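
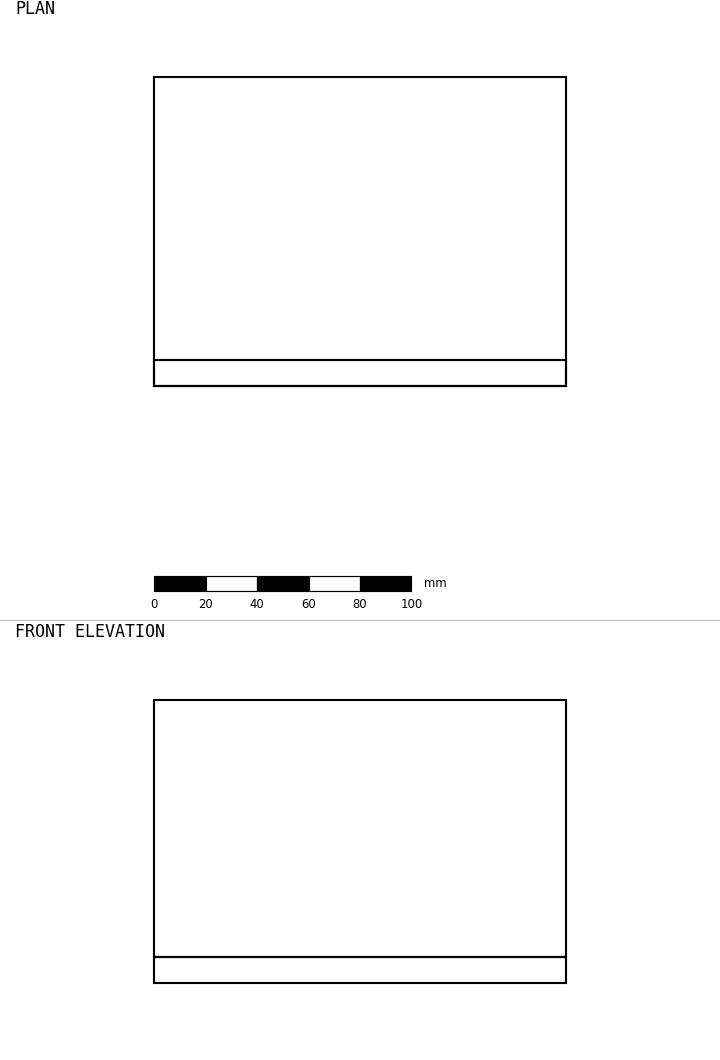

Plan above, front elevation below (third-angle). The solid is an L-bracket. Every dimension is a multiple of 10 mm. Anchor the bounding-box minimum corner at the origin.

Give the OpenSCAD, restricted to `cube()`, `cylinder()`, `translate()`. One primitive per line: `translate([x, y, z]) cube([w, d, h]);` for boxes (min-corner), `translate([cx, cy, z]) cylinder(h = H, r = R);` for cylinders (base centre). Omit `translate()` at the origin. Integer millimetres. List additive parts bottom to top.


cube([160, 120, 10]);
translate([0, 0, 10]) cube([160, 10, 100]);


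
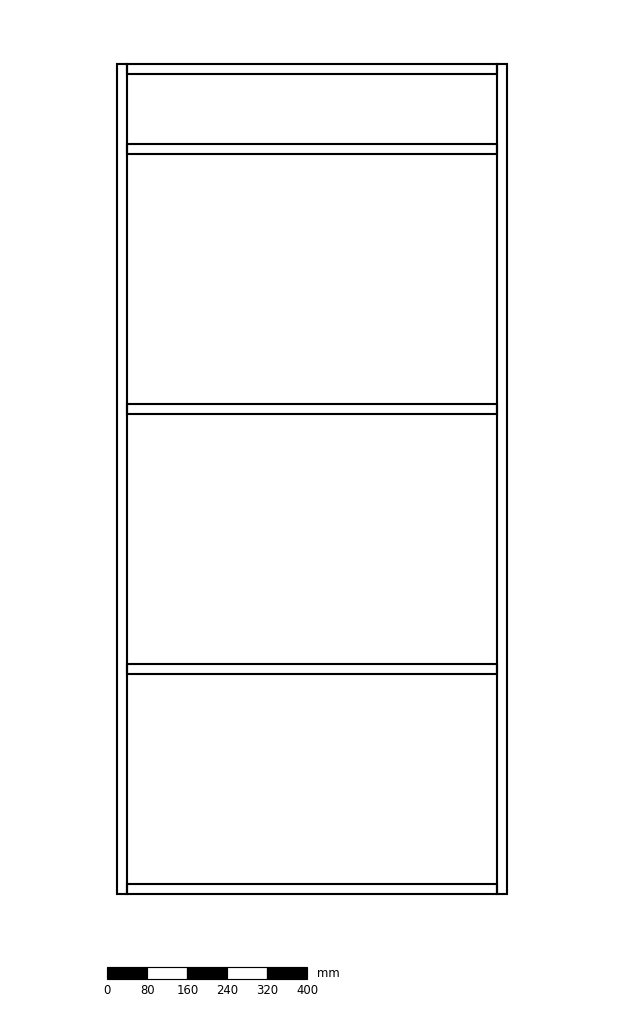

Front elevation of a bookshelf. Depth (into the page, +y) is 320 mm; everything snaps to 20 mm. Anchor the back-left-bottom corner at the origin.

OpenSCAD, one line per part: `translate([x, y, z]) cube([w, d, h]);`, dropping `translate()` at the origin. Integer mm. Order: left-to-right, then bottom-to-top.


cube([20, 320, 1660]);
translate([20, 0, 0]) cube([740, 320, 20]);
translate([20, 0, 440]) cube([740, 320, 20]);
translate([20, 0, 960]) cube([740, 320, 20]);
translate([20, 0, 1480]) cube([740, 320, 20]);
translate([20, 0, 1640]) cube([740, 320, 20]);
translate([760, 0, 0]) cube([20, 320, 1660]);


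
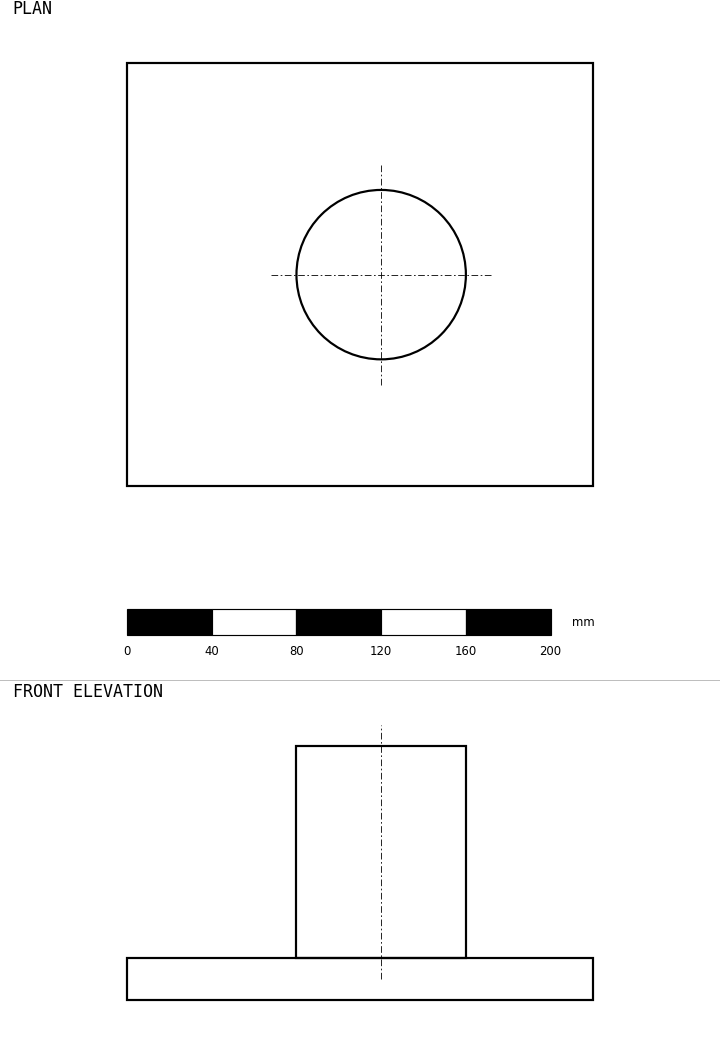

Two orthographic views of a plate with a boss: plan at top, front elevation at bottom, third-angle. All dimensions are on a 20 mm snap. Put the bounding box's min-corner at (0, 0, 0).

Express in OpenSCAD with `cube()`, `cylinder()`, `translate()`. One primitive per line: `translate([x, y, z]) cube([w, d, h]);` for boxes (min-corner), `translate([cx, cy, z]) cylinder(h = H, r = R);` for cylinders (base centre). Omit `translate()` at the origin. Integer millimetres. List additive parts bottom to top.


cube([220, 200, 20]);
translate([120, 100, 20]) cylinder(h = 100, r = 40);


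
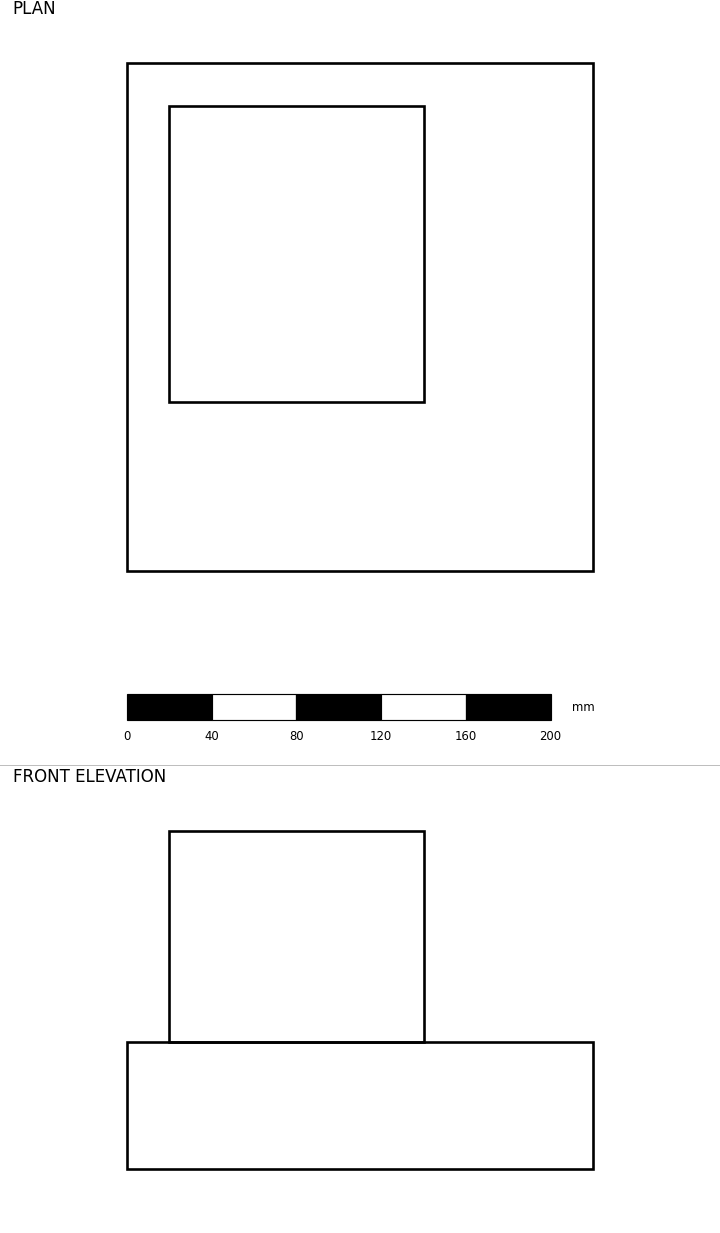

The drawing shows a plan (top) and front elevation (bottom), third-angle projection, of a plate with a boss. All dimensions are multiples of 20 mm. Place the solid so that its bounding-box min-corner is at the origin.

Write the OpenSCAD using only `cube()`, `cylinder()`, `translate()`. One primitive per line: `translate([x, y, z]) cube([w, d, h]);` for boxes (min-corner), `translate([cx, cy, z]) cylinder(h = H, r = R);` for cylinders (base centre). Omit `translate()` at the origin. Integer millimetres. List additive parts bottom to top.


cube([220, 240, 60]);
translate([20, 80, 60]) cube([120, 140, 100]);


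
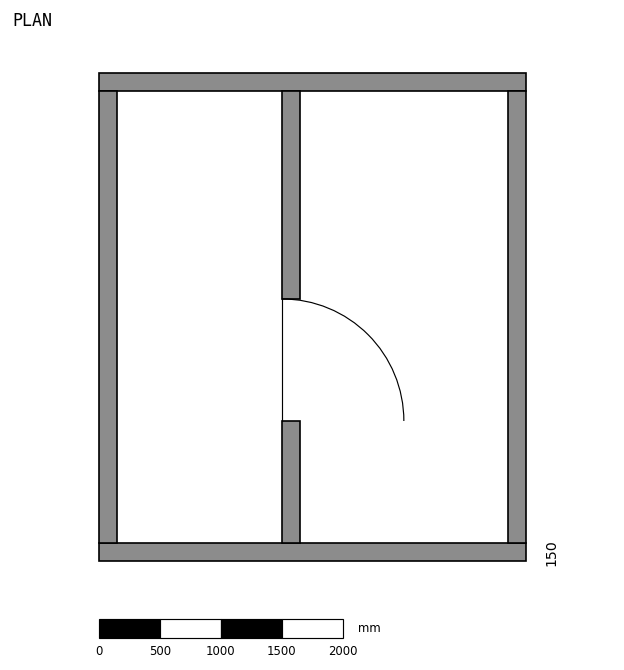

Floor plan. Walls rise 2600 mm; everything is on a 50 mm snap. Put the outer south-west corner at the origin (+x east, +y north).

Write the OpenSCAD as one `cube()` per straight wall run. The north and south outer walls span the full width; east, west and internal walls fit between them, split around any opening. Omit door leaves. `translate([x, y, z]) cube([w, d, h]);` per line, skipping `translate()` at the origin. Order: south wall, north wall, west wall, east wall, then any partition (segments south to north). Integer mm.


cube([3500, 150, 2600]);
translate([0, 3850, 0]) cube([3500, 150, 2600]);
translate([0, 150, 0]) cube([150, 3700, 2600]);
translate([3350, 150, 0]) cube([150, 3700, 2600]);
translate([1500, 150, 0]) cube([150, 1000, 2600]);
translate([1500, 2150, 0]) cube([150, 1700, 2600]);


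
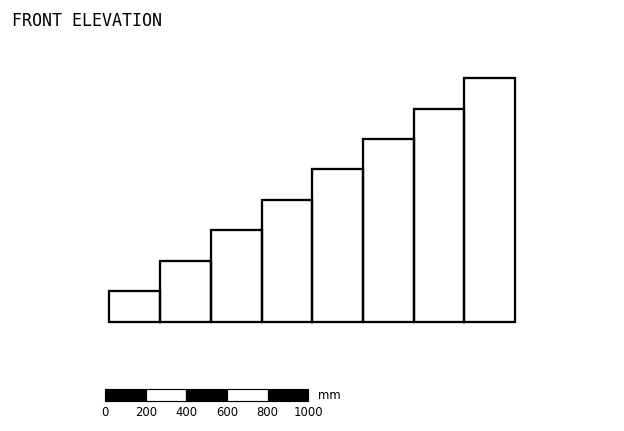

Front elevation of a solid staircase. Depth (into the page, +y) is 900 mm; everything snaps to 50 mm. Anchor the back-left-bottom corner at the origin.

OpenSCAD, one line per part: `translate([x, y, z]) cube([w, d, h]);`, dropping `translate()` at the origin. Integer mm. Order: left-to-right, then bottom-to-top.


cube([250, 900, 150]);
translate([250, 0, 0]) cube([250, 900, 300]);
translate([500, 0, 0]) cube([250, 900, 450]);
translate([750, 0, 0]) cube([250, 900, 600]);
translate([1000, 0, 0]) cube([250, 900, 750]);
translate([1250, 0, 0]) cube([250, 900, 900]);
translate([1500, 0, 0]) cube([250, 900, 1050]);
translate([1750, 0, 0]) cube([250, 900, 1200]);


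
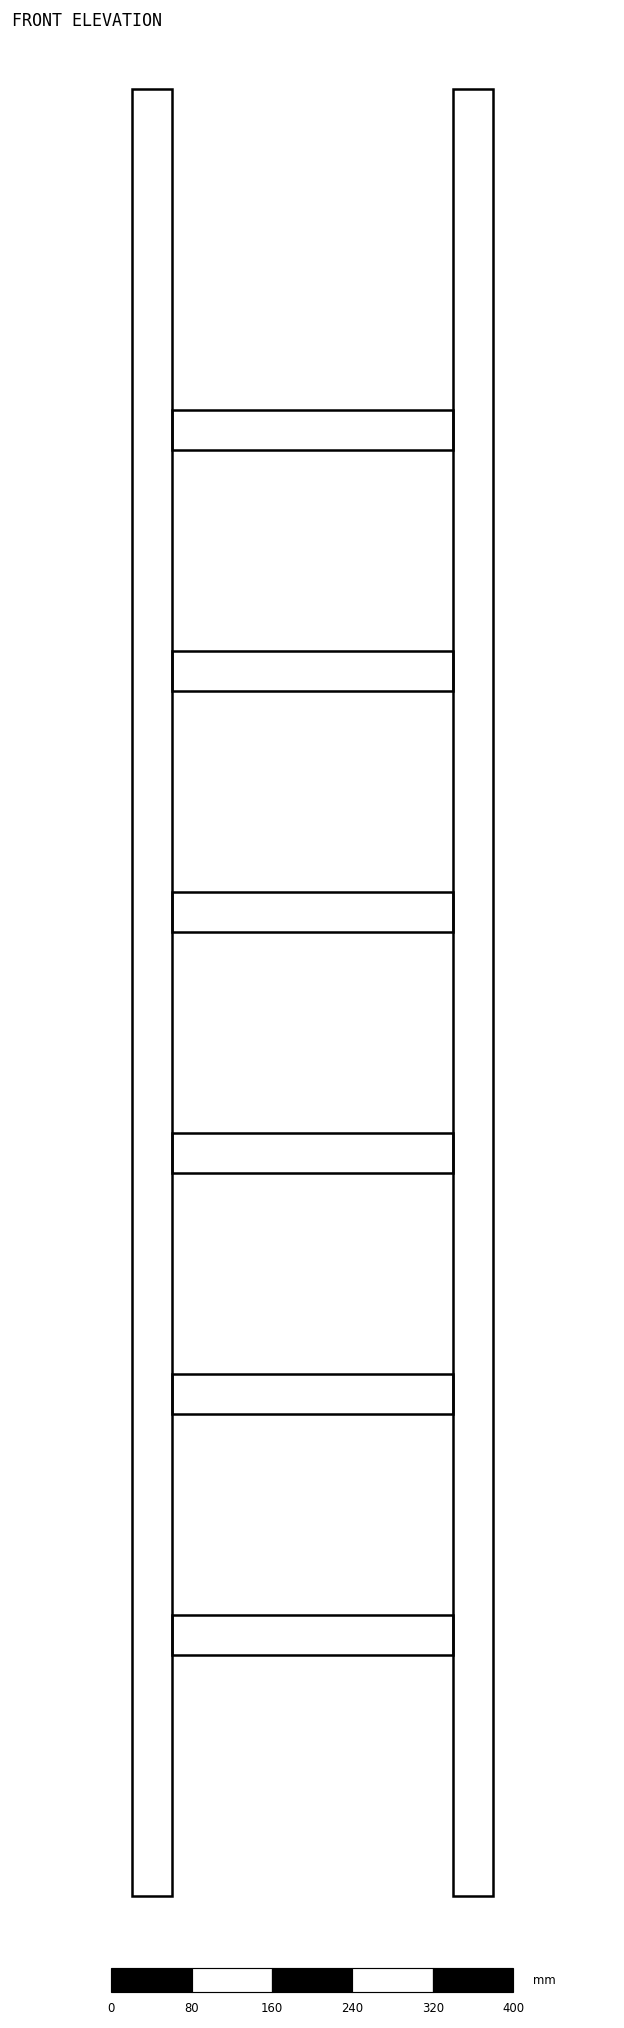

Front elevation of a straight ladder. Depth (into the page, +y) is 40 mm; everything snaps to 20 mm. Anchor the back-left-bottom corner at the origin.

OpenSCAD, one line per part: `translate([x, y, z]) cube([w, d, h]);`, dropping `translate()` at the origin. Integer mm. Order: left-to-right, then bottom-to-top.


cube([40, 40, 1800]);
translate([40, 0, 240]) cube([280, 40, 40]);
translate([40, 0, 480]) cube([280, 40, 40]);
translate([40, 0, 720]) cube([280, 40, 40]);
translate([40, 0, 960]) cube([280, 40, 40]);
translate([40, 0, 1200]) cube([280, 40, 40]);
translate([40, 0, 1440]) cube([280, 40, 40]);
translate([320, 0, 0]) cube([40, 40, 1800]);


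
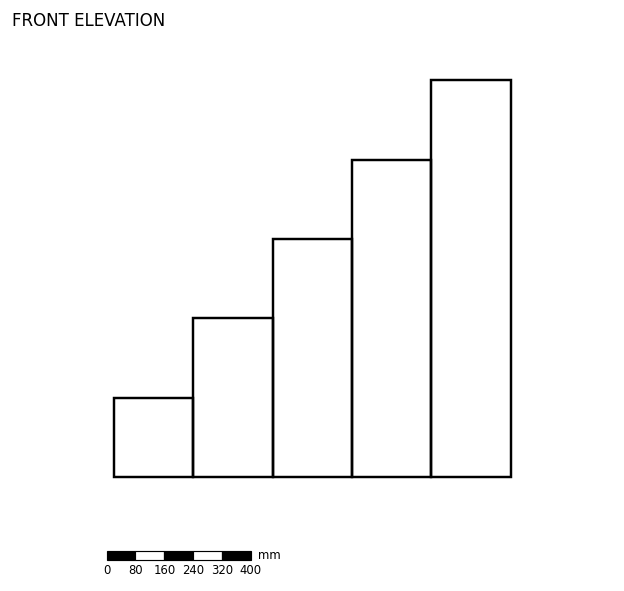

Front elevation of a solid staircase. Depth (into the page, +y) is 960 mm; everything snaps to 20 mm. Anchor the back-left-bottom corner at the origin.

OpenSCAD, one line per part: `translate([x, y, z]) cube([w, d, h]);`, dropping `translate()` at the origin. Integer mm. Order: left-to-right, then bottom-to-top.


cube([220, 960, 220]);
translate([220, 0, 0]) cube([220, 960, 440]);
translate([440, 0, 0]) cube([220, 960, 660]);
translate([660, 0, 0]) cube([220, 960, 880]);
translate([880, 0, 0]) cube([220, 960, 1100]);


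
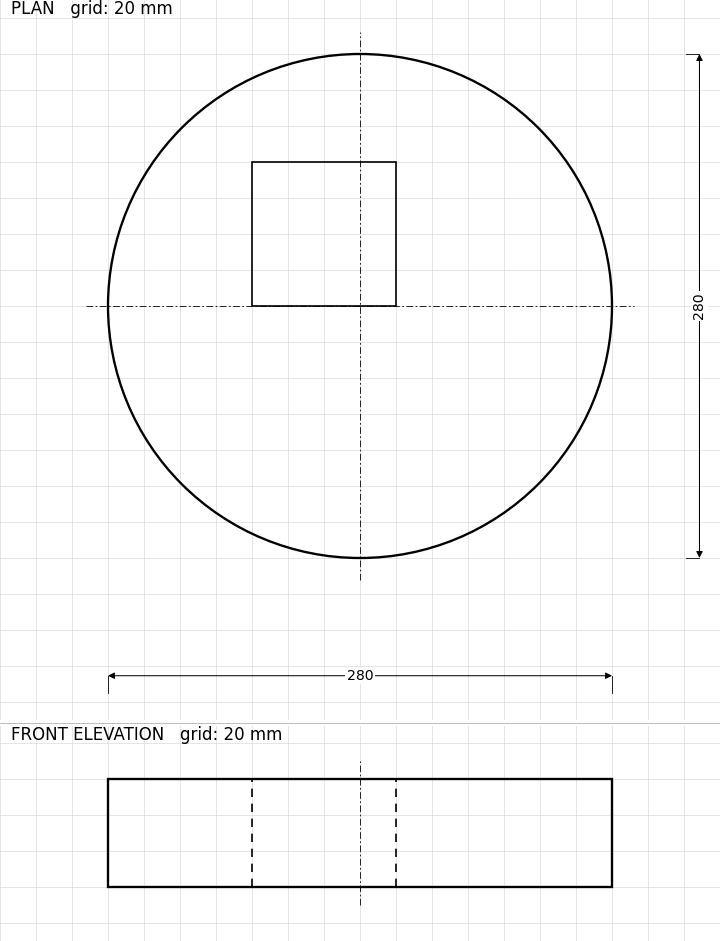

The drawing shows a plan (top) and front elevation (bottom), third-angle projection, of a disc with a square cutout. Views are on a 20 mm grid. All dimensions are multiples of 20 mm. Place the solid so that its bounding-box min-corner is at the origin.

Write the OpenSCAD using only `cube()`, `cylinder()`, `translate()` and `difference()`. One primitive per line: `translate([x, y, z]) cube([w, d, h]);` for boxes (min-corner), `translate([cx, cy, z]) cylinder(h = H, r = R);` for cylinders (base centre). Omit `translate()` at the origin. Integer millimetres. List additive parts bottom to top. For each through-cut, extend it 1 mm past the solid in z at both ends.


difference() {
  translate([140, 140, 0]) cylinder(h = 60, r = 140);
  translate([80, 140, -1]) cube([80, 80, 62]);
}


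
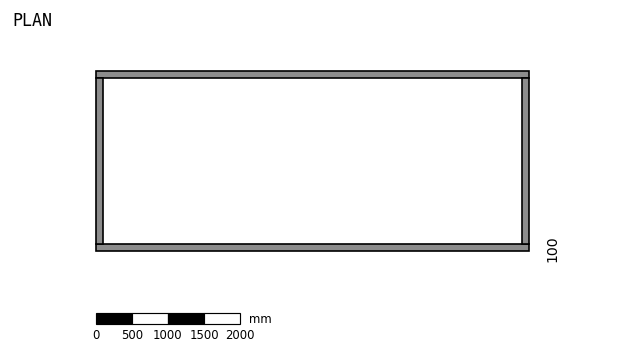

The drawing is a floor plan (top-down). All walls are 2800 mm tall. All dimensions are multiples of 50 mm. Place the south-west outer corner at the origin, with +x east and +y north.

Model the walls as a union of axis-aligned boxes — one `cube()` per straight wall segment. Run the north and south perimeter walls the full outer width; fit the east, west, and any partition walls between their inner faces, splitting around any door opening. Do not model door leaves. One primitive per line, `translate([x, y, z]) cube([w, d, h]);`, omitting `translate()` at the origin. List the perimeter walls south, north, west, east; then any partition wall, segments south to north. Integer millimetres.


cube([6000, 100, 2800]);
translate([0, 2400, 0]) cube([6000, 100, 2800]);
translate([0, 100, 0]) cube([100, 2300, 2800]);
translate([5900, 100, 0]) cube([100, 2300, 2800]);


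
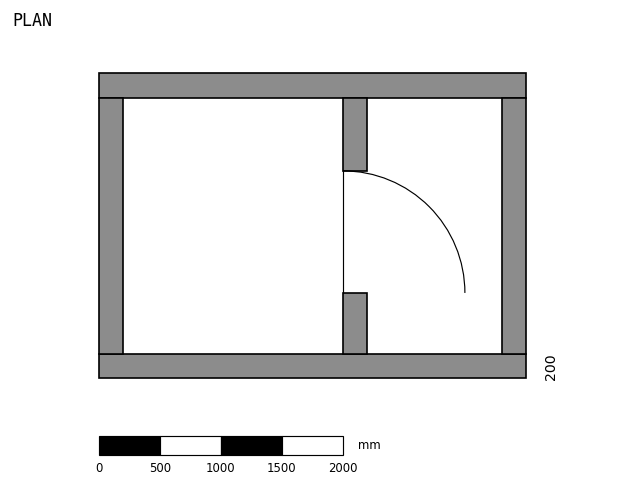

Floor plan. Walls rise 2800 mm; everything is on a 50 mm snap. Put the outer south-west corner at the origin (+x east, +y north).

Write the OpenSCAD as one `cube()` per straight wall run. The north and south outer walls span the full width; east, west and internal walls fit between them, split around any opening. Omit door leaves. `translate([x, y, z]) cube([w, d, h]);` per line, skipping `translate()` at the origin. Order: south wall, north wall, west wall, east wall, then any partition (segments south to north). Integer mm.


cube([3500, 200, 2800]);
translate([0, 2300, 0]) cube([3500, 200, 2800]);
translate([0, 200, 0]) cube([200, 2100, 2800]);
translate([3300, 200, 0]) cube([200, 2100, 2800]);
translate([2000, 200, 0]) cube([200, 500, 2800]);
translate([2000, 1700, 0]) cube([200, 600, 2800]);


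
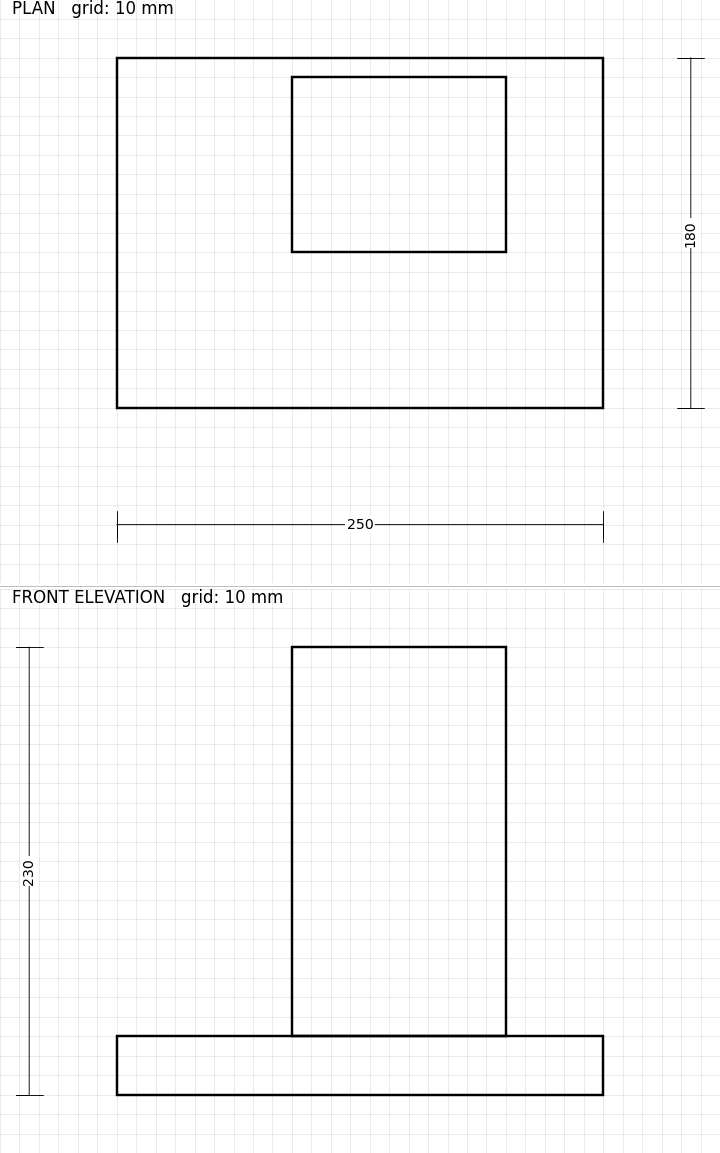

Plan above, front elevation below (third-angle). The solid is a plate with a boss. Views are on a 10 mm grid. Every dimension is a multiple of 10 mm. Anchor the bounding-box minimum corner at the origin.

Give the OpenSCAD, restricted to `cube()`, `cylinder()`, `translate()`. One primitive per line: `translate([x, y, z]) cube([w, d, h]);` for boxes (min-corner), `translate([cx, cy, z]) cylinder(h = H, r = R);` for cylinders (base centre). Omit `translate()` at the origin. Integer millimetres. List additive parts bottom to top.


cube([250, 180, 30]);
translate([90, 80, 30]) cube([110, 90, 200]);


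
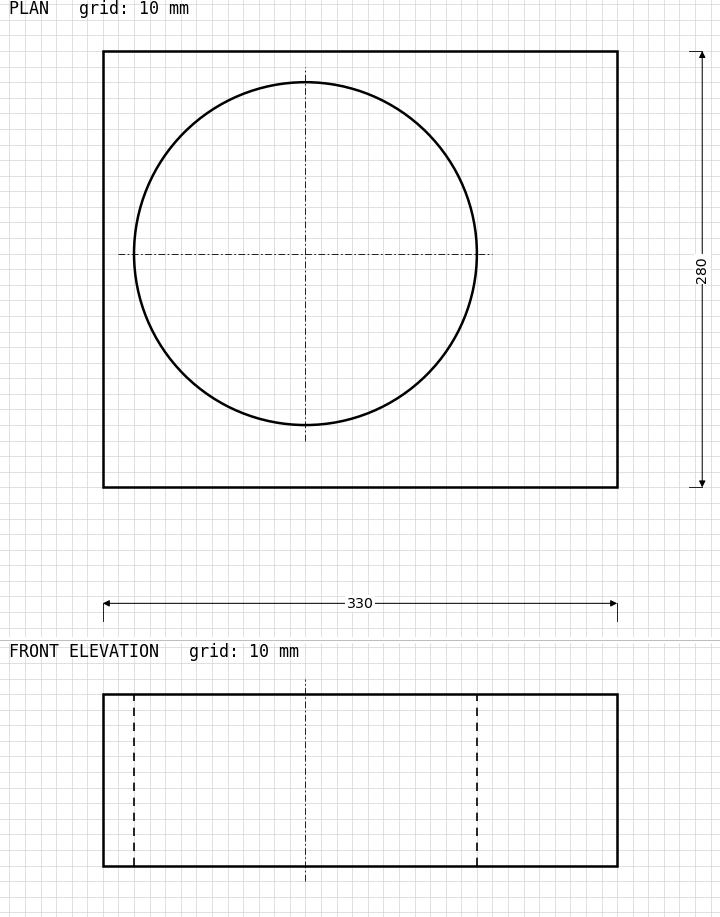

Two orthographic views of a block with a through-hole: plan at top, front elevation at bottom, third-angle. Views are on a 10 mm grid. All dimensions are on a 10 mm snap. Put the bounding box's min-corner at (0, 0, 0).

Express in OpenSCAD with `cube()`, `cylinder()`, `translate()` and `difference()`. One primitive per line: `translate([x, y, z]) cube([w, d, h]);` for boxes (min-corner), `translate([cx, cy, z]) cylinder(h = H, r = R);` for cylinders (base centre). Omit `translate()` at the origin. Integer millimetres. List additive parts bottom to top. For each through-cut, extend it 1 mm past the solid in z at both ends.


difference() {
  cube([330, 280, 110]);
  translate([130, 150, -1]) cylinder(h = 112, r = 110);
}


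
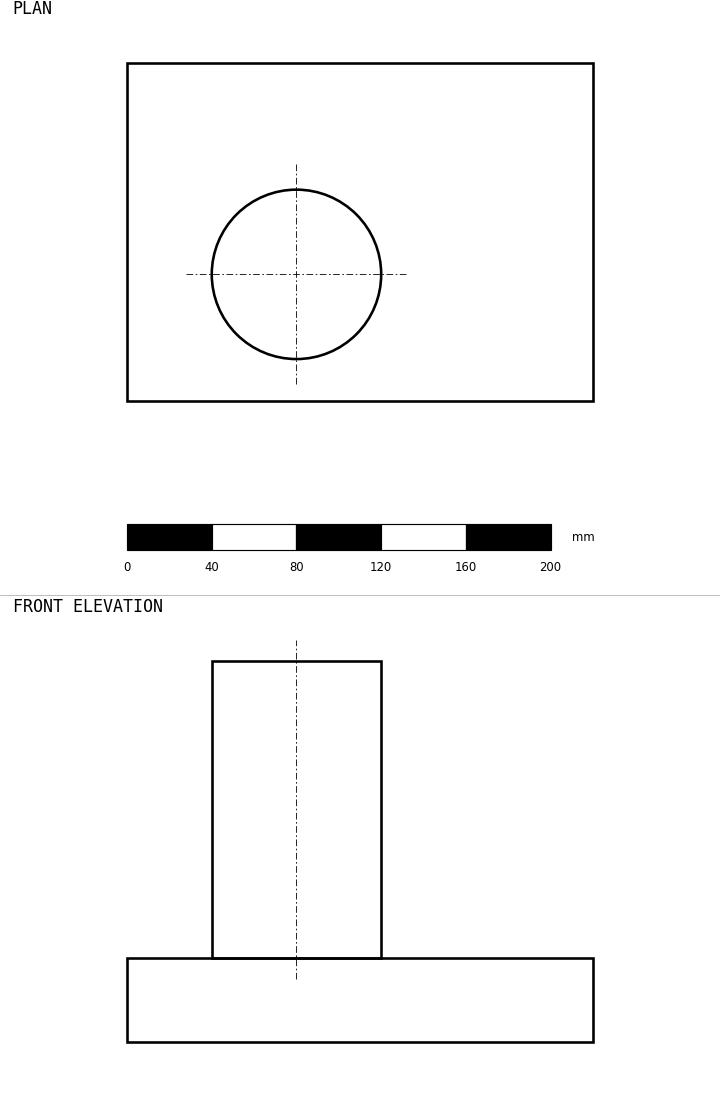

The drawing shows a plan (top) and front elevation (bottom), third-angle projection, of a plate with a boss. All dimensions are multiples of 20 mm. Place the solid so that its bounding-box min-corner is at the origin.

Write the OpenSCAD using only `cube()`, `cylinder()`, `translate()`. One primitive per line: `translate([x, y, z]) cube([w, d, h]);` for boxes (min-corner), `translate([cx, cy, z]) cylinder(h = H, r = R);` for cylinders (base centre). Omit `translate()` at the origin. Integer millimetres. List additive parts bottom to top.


cube([220, 160, 40]);
translate([80, 60, 40]) cylinder(h = 140, r = 40);


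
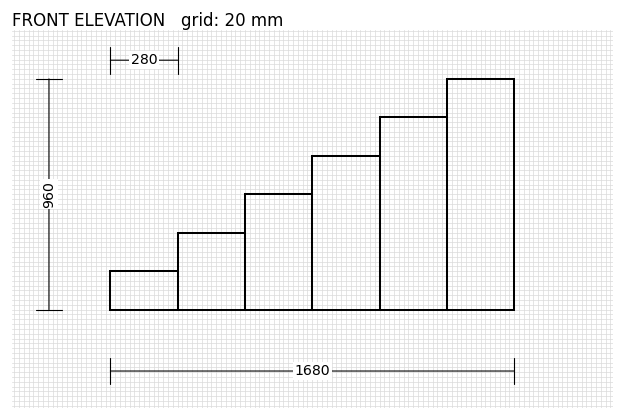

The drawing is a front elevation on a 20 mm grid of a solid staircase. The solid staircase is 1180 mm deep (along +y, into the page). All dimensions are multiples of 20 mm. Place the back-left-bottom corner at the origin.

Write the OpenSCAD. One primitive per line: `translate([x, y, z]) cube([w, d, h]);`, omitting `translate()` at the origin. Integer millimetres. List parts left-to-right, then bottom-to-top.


cube([280, 1180, 160]);
translate([280, 0, 0]) cube([280, 1180, 320]);
translate([560, 0, 0]) cube([280, 1180, 480]);
translate([840, 0, 0]) cube([280, 1180, 640]);
translate([1120, 0, 0]) cube([280, 1180, 800]);
translate([1400, 0, 0]) cube([280, 1180, 960]);


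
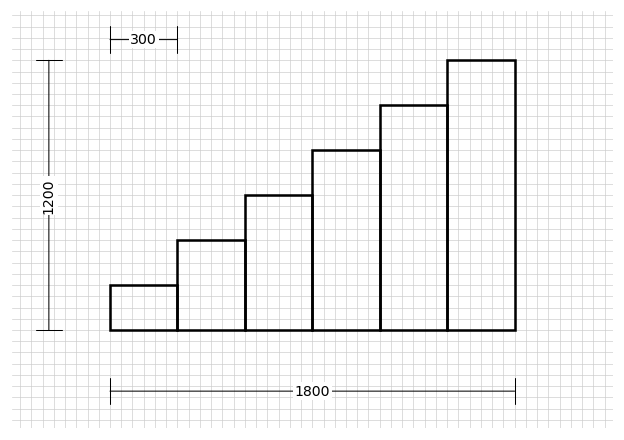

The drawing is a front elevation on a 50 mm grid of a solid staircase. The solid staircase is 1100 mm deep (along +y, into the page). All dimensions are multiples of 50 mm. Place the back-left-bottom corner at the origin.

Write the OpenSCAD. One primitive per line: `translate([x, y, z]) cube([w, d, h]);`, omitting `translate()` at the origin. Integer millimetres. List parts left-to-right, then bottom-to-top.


cube([300, 1100, 200]);
translate([300, 0, 0]) cube([300, 1100, 400]);
translate([600, 0, 0]) cube([300, 1100, 600]);
translate([900, 0, 0]) cube([300, 1100, 800]);
translate([1200, 0, 0]) cube([300, 1100, 1000]);
translate([1500, 0, 0]) cube([300, 1100, 1200]);


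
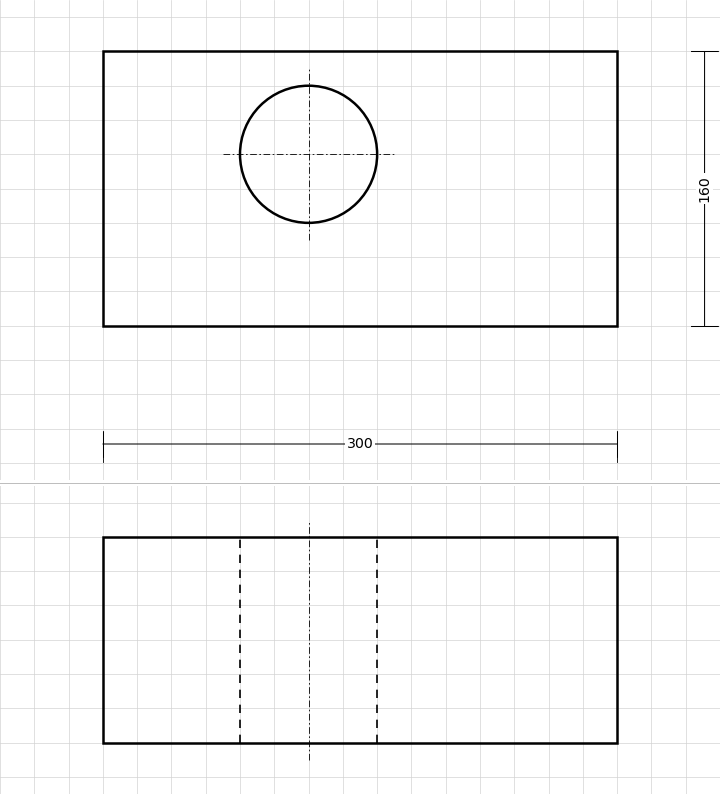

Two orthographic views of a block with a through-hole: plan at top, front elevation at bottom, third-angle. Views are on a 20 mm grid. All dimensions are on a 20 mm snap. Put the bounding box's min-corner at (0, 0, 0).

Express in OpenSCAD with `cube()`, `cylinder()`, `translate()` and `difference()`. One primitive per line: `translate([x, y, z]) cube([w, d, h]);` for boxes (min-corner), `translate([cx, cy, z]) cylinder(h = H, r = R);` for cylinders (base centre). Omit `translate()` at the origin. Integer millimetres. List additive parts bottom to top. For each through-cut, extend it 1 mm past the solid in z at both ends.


difference() {
  cube([300, 160, 120]);
  translate([120, 100, -1]) cylinder(h = 122, r = 40);
}


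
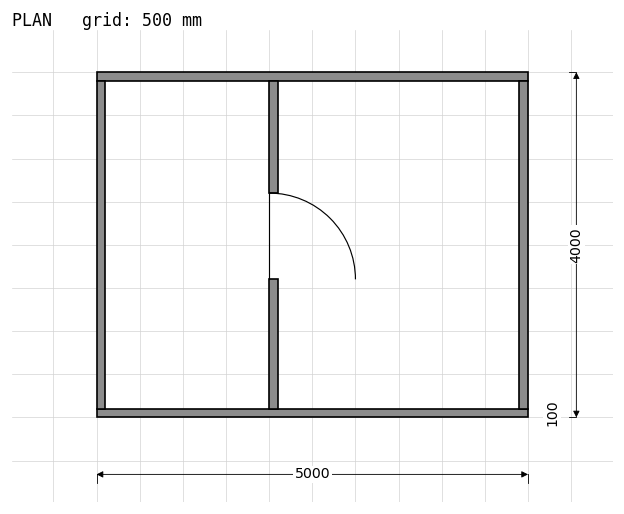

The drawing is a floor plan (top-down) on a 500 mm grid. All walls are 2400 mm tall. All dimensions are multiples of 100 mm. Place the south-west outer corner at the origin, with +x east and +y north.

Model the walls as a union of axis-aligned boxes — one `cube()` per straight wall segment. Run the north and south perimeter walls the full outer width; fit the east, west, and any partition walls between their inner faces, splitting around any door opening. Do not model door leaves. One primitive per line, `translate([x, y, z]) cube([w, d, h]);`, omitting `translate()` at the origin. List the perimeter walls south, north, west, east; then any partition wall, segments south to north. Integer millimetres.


cube([5000, 100, 2400]);
translate([0, 3900, 0]) cube([5000, 100, 2400]);
translate([0, 100, 0]) cube([100, 3800, 2400]);
translate([4900, 100, 0]) cube([100, 3800, 2400]);
translate([2000, 100, 0]) cube([100, 1500, 2400]);
translate([2000, 2600, 0]) cube([100, 1300, 2400]);


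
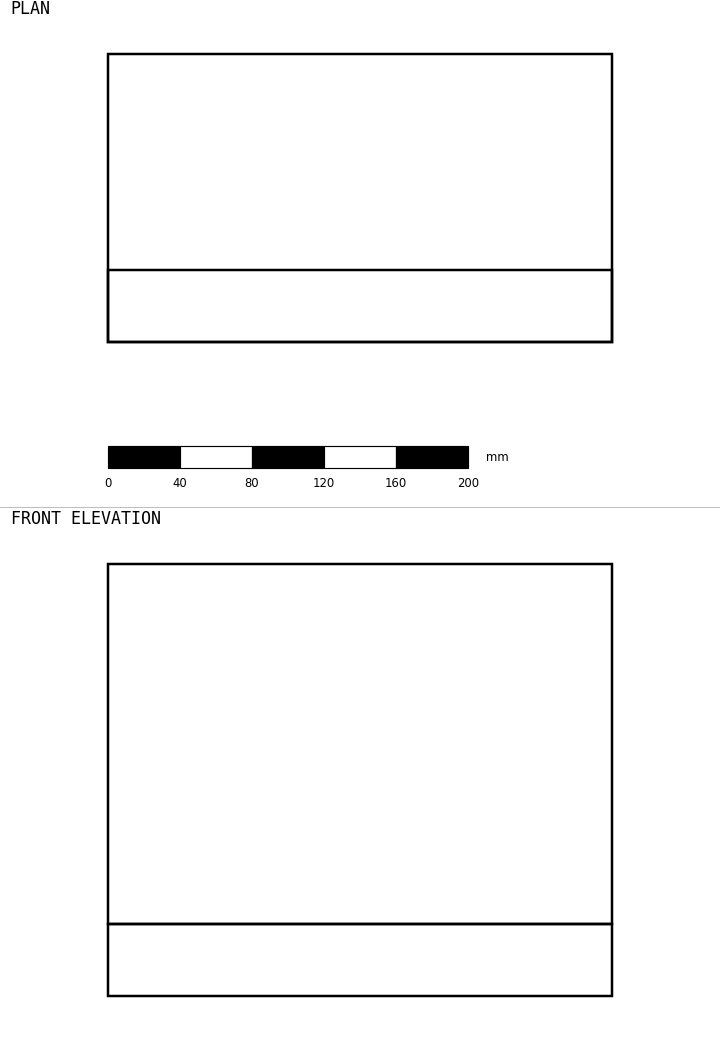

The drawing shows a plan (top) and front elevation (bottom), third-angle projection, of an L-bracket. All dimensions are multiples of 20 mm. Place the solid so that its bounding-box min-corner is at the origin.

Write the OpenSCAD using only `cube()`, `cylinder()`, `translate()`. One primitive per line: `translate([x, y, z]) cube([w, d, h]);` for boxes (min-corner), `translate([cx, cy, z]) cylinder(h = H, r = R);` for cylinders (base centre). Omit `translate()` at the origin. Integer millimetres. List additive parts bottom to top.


cube([280, 160, 40]);
translate([0, 0, 40]) cube([280, 40, 200]);


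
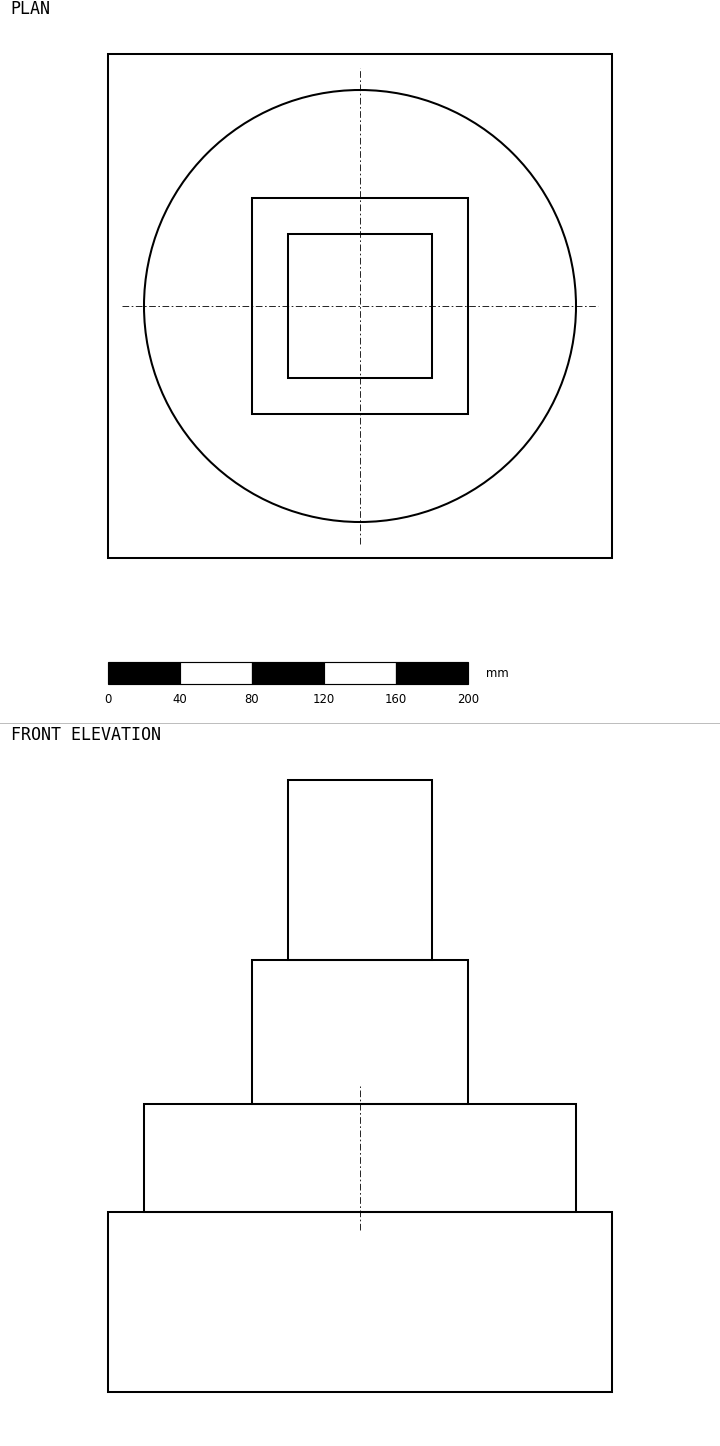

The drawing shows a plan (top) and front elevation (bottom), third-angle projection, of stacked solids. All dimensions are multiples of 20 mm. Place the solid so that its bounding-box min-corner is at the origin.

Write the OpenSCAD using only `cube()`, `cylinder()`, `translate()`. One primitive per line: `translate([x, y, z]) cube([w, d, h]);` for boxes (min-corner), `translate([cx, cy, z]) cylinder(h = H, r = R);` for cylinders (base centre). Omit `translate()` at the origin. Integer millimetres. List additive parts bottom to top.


cube([280, 280, 100]);
translate([140, 140, 100]) cylinder(h = 60, r = 120);
translate([80, 80, 160]) cube([120, 120, 80]);
translate([100, 100, 240]) cube([80, 80, 100]);


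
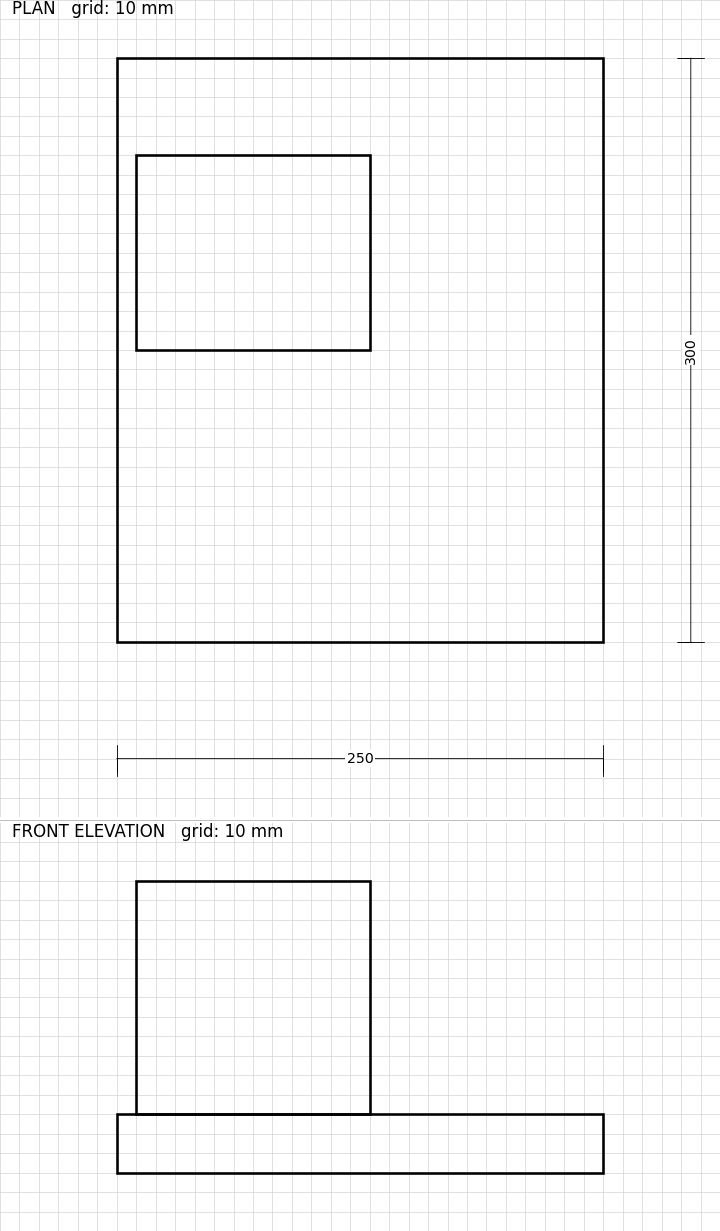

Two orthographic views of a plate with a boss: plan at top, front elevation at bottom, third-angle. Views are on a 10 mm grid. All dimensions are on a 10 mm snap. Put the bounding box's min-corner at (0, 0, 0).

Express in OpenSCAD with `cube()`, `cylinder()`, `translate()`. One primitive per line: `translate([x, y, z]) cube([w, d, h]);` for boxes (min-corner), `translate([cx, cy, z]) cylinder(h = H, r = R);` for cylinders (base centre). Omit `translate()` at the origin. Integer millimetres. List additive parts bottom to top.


cube([250, 300, 30]);
translate([10, 150, 30]) cube([120, 100, 120]);


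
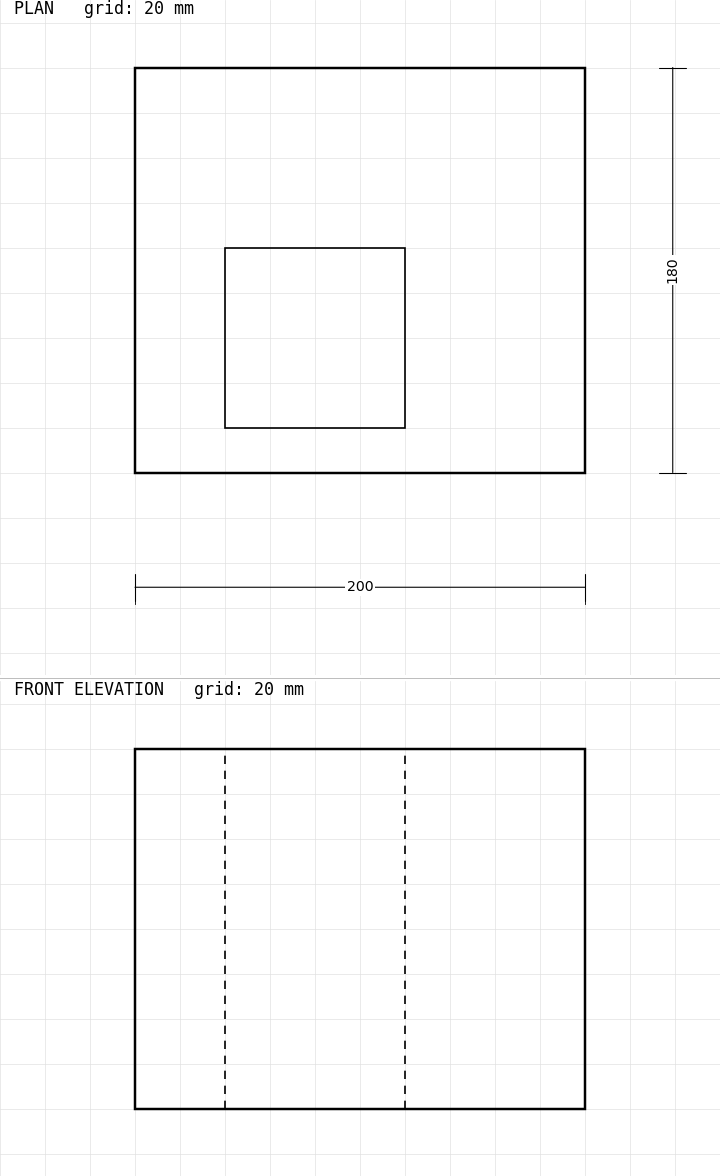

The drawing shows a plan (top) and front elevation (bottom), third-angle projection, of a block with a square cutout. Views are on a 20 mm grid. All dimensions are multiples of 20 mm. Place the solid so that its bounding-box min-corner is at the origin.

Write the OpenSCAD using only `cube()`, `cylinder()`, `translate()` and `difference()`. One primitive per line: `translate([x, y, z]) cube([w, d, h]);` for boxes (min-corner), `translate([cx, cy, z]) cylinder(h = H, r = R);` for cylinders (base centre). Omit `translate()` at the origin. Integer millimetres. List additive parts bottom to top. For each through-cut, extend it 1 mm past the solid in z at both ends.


difference() {
  cube([200, 180, 160]);
  translate([40, 20, -1]) cube([80, 80, 162]);
}


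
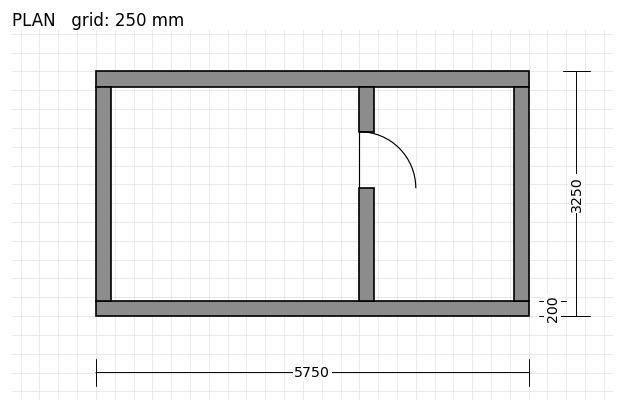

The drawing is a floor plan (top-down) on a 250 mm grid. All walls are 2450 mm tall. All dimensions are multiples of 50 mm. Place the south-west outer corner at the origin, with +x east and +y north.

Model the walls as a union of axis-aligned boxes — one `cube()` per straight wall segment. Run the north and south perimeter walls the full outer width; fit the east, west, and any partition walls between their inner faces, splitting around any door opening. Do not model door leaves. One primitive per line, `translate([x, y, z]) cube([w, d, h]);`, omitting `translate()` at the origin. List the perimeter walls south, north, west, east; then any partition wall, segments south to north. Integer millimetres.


cube([5750, 200, 2450]);
translate([0, 3050, 0]) cube([5750, 200, 2450]);
translate([0, 200, 0]) cube([200, 2850, 2450]);
translate([5550, 200, 0]) cube([200, 2850, 2450]);
translate([3500, 200, 0]) cube([200, 1500, 2450]);
translate([3500, 2450, 0]) cube([200, 600, 2450]);


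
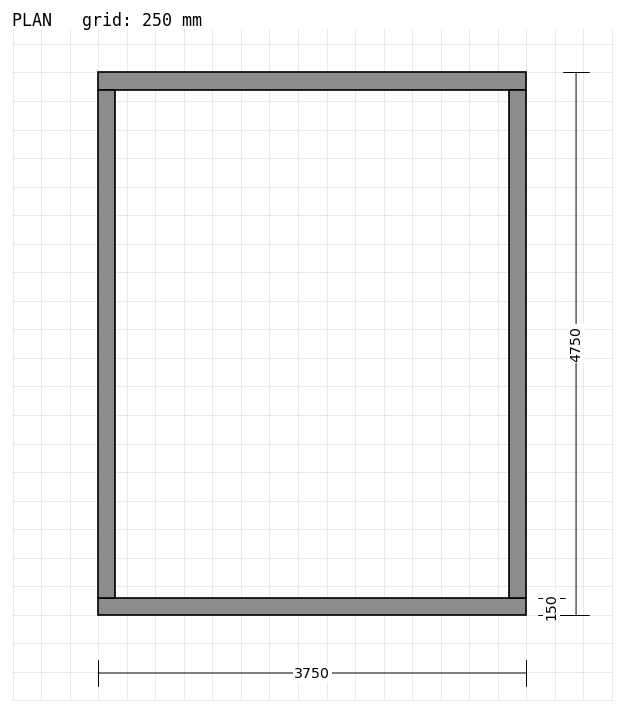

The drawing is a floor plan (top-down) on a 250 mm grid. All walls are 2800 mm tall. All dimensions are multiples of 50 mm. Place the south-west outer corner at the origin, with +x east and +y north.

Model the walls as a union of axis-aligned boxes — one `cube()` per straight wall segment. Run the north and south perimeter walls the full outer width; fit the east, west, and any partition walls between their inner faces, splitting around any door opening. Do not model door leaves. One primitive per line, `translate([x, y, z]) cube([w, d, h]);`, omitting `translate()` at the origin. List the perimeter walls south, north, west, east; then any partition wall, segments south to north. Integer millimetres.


cube([3750, 150, 2800]);
translate([0, 4600, 0]) cube([3750, 150, 2800]);
translate([0, 150, 0]) cube([150, 4450, 2800]);
translate([3600, 150, 0]) cube([150, 4450, 2800]);


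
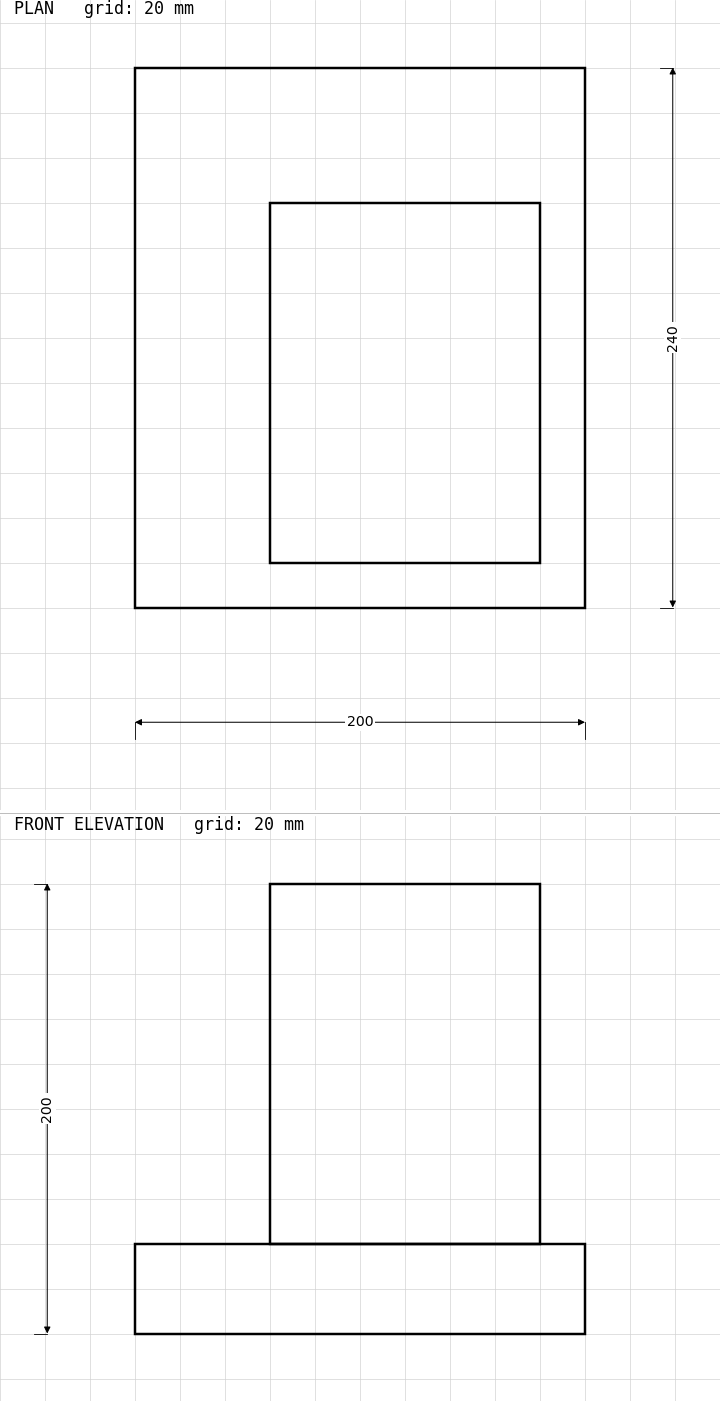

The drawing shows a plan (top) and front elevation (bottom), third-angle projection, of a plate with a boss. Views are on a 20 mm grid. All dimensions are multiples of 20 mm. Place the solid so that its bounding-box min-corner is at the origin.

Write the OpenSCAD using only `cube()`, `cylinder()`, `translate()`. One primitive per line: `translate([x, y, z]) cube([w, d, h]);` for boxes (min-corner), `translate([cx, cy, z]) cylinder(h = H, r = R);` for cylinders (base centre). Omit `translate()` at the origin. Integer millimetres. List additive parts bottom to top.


cube([200, 240, 40]);
translate([60, 20, 40]) cube([120, 160, 160]);


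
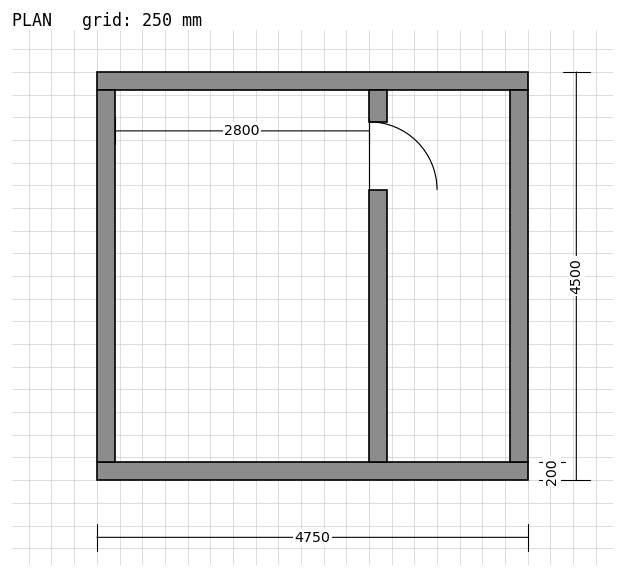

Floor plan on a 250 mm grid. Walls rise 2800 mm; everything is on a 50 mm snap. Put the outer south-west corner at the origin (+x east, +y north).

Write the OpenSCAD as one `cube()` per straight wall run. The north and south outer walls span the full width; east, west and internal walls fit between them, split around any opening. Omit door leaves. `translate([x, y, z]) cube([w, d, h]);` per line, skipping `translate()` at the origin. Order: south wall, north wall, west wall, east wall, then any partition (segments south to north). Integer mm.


cube([4750, 200, 2800]);
translate([0, 4300, 0]) cube([4750, 200, 2800]);
translate([0, 200, 0]) cube([200, 4100, 2800]);
translate([4550, 200, 0]) cube([200, 4100, 2800]);
translate([3000, 200, 0]) cube([200, 3000, 2800]);
translate([3000, 3950, 0]) cube([200, 350, 2800]);


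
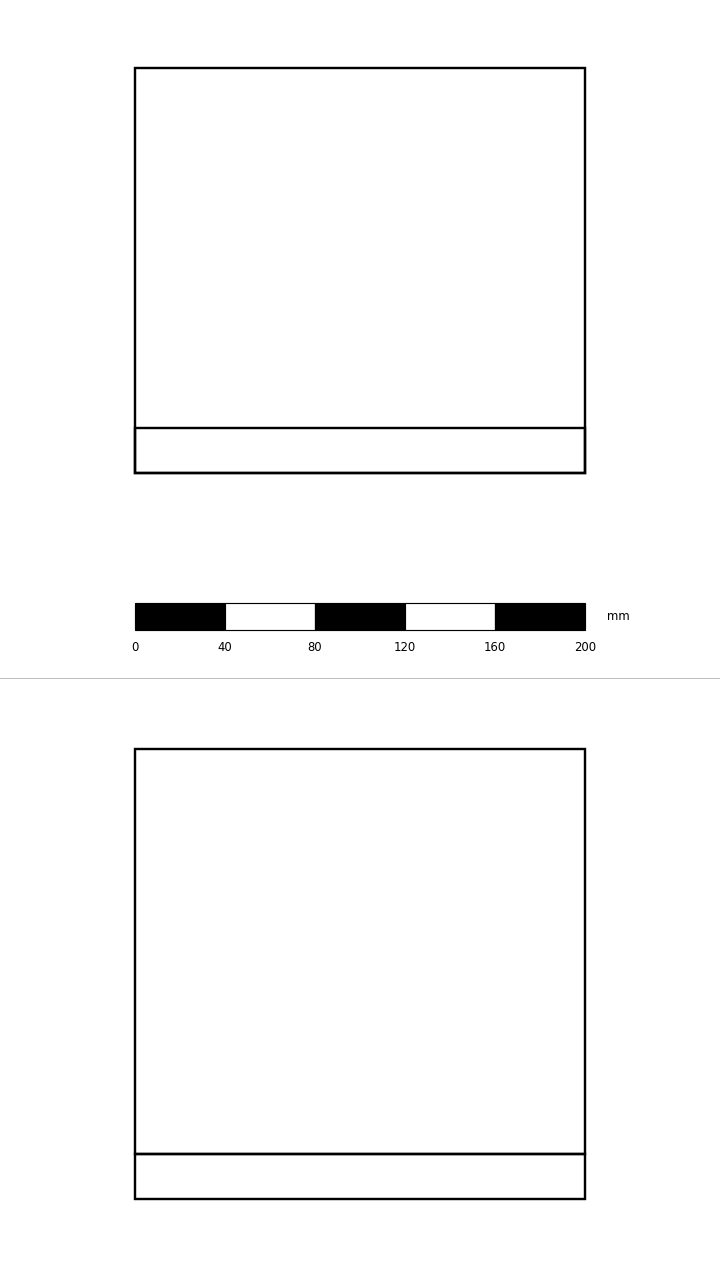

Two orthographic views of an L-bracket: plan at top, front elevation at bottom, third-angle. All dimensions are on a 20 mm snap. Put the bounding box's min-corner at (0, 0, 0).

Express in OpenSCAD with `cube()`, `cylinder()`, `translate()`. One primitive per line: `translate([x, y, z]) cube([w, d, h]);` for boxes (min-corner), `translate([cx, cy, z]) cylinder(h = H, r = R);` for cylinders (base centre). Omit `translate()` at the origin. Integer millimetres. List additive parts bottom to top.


cube([200, 180, 20]);
translate([0, 0, 20]) cube([200, 20, 180]);


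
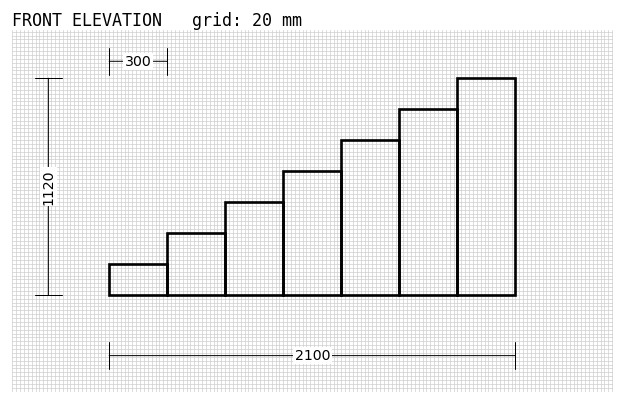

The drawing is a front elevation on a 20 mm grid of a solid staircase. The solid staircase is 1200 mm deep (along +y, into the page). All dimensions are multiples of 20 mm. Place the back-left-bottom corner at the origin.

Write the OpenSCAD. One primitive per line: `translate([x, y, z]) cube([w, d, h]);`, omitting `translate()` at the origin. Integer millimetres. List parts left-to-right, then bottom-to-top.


cube([300, 1200, 160]);
translate([300, 0, 0]) cube([300, 1200, 320]);
translate([600, 0, 0]) cube([300, 1200, 480]);
translate([900, 0, 0]) cube([300, 1200, 640]);
translate([1200, 0, 0]) cube([300, 1200, 800]);
translate([1500, 0, 0]) cube([300, 1200, 960]);
translate([1800, 0, 0]) cube([300, 1200, 1120]);


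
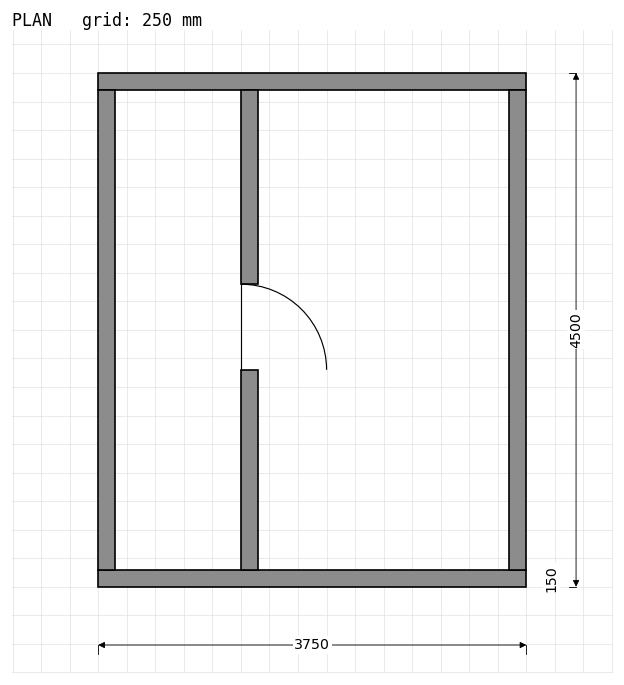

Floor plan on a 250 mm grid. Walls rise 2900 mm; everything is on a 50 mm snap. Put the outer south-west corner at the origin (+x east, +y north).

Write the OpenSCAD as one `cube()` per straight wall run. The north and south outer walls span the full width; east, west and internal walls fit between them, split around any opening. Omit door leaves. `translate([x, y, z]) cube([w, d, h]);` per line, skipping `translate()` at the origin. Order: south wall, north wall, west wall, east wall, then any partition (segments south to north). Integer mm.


cube([3750, 150, 2900]);
translate([0, 4350, 0]) cube([3750, 150, 2900]);
translate([0, 150, 0]) cube([150, 4200, 2900]);
translate([3600, 150, 0]) cube([150, 4200, 2900]);
translate([1250, 150, 0]) cube([150, 1750, 2900]);
translate([1250, 2650, 0]) cube([150, 1700, 2900]);


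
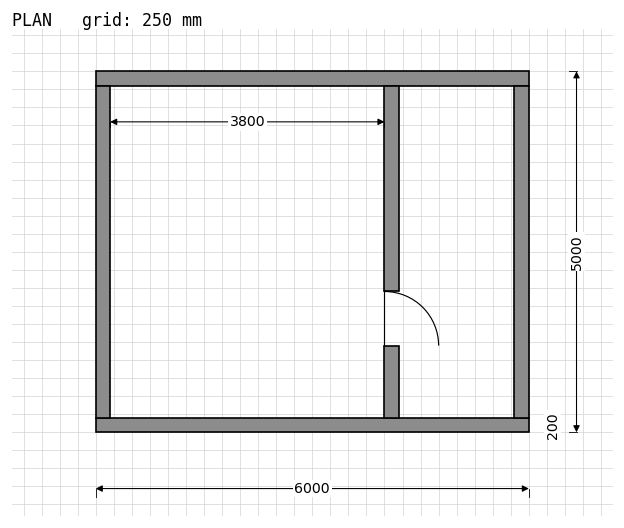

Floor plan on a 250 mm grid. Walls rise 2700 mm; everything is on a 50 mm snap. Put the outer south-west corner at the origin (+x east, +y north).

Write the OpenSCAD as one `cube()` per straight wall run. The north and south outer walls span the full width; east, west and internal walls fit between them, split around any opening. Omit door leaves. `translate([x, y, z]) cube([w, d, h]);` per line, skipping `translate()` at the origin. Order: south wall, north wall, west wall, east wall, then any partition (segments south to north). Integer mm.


cube([6000, 200, 2700]);
translate([0, 4800, 0]) cube([6000, 200, 2700]);
translate([0, 200, 0]) cube([200, 4600, 2700]);
translate([5800, 200, 0]) cube([200, 4600, 2700]);
translate([4000, 200, 0]) cube([200, 1000, 2700]);
translate([4000, 1950, 0]) cube([200, 2850, 2700]);


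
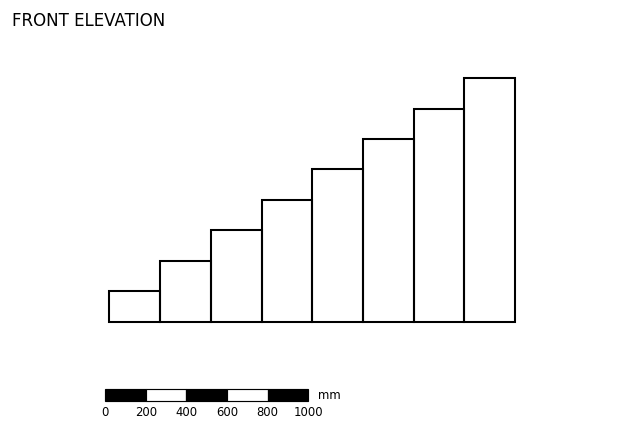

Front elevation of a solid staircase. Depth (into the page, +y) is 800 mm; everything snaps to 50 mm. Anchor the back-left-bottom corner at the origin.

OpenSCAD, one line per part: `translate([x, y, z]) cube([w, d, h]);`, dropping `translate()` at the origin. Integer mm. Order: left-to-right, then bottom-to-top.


cube([250, 800, 150]);
translate([250, 0, 0]) cube([250, 800, 300]);
translate([500, 0, 0]) cube([250, 800, 450]);
translate([750, 0, 0]) cube([250, 800, 600]);
translate([1000, 0, 0]) cube([250, 800, 750]);
translate([1250, 0, 0]) cube([250, 800, 900]);
translate([1500, 0, 0]) cube([250, 800, 1050]);
translate([1750, 0, 0]) cube([250, 800, 1200]);


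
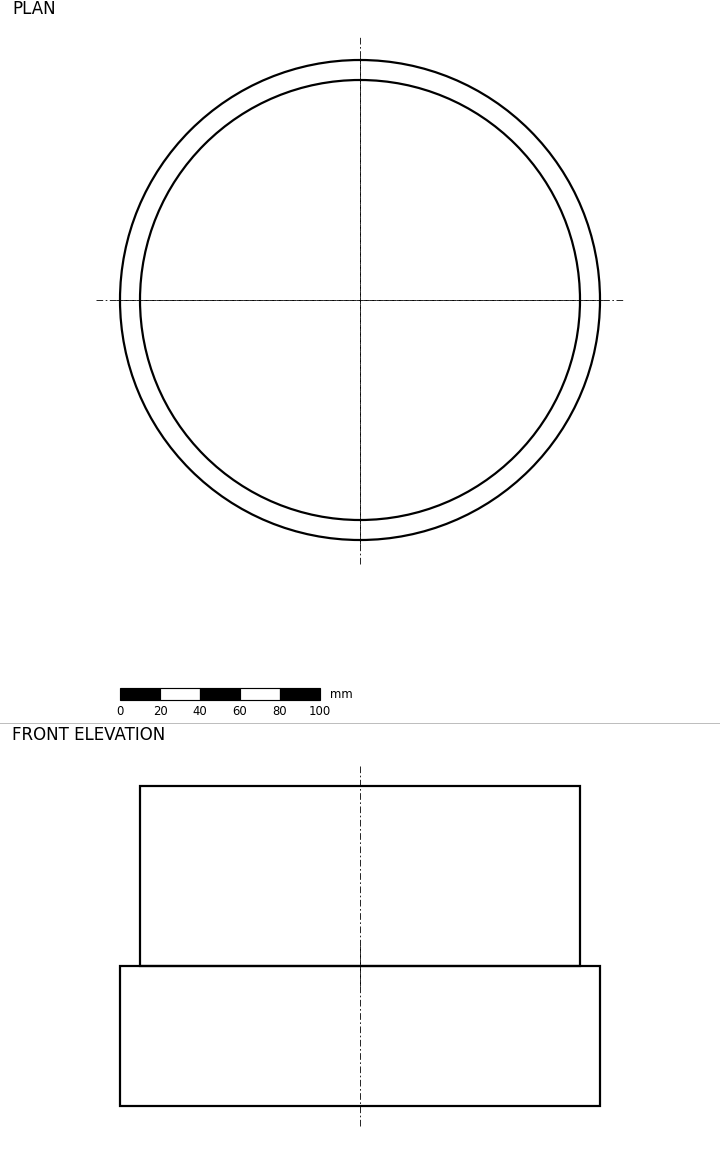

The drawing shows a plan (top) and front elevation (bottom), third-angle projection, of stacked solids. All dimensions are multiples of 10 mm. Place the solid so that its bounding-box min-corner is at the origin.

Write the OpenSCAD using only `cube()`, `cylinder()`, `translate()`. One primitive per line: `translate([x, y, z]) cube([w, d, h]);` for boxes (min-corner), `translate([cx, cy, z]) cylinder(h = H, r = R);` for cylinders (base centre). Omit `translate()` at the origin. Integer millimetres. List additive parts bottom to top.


translate([120, 120, 0]) cylinder(h = 70, r = 120);
translate([120, 120, 70]) cylinder(h = 90, r = 110);


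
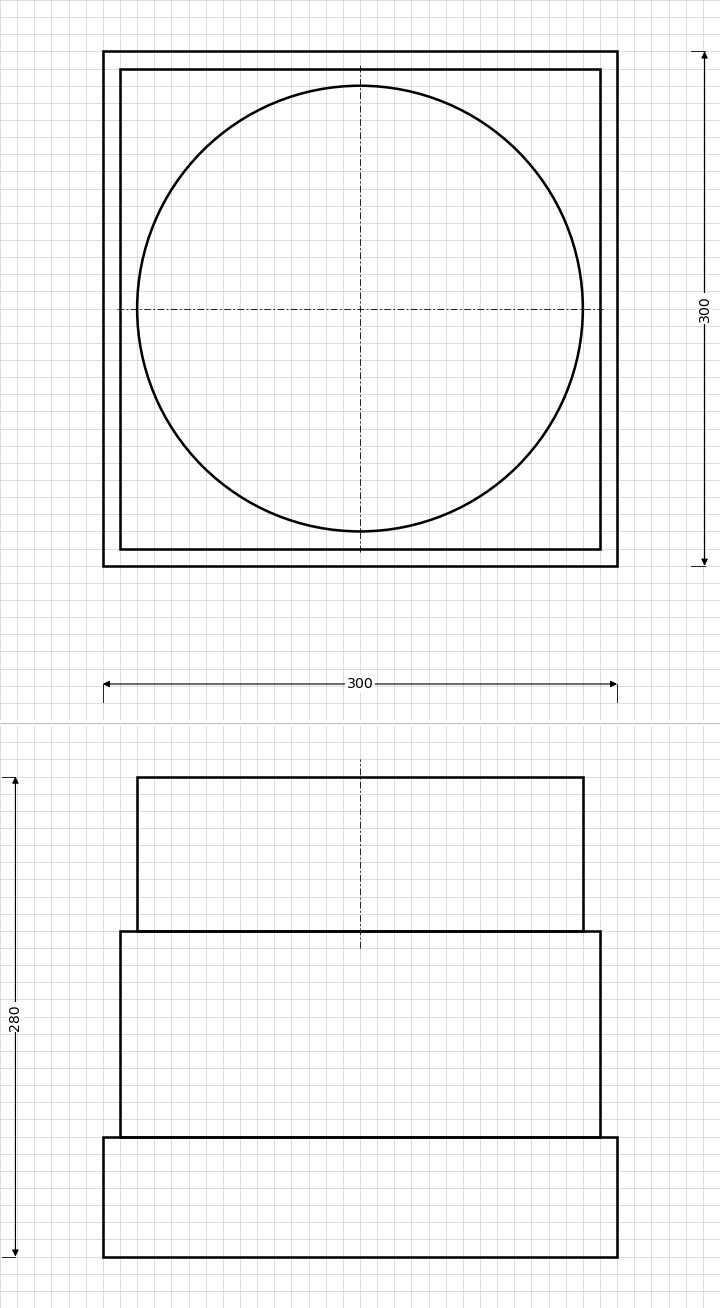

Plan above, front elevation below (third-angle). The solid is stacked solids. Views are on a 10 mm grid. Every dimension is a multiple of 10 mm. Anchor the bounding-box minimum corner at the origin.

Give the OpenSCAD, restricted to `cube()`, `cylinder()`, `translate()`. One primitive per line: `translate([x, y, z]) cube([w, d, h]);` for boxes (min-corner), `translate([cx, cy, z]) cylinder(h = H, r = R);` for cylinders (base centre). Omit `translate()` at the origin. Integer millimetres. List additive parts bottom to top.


cube([300, 300, 70]);
translate([10, 10, 70]) cube([280, 280, 120]);
translate([150, 150, 190]) cylinder(h = 90, r = 130);


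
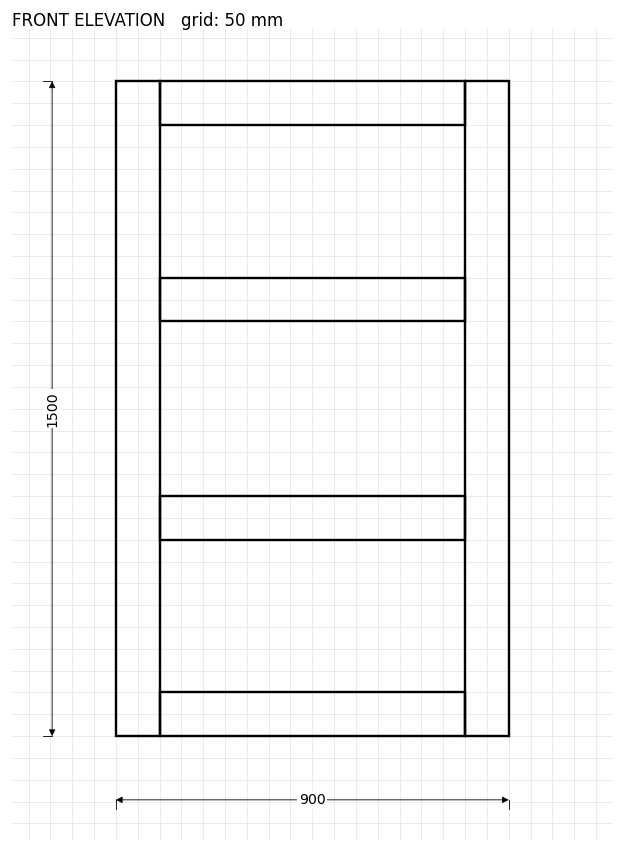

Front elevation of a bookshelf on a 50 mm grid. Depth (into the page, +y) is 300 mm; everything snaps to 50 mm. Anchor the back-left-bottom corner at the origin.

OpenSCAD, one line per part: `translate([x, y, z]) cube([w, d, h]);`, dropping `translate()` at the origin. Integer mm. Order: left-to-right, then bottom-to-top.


cube([100, 300, 1500]);
translate([100, 0, 0]) cube([700, 300, 100]);
translate([100, 0, 450]) cube([700, 300, 100]);
translate([100, 0, 950]) cube([700, 300, 100]);
translate([100, 0, 1400]) cube([700, 300, 100]);
translate([800, 0, 0]) cube([100, 300, 1500]);


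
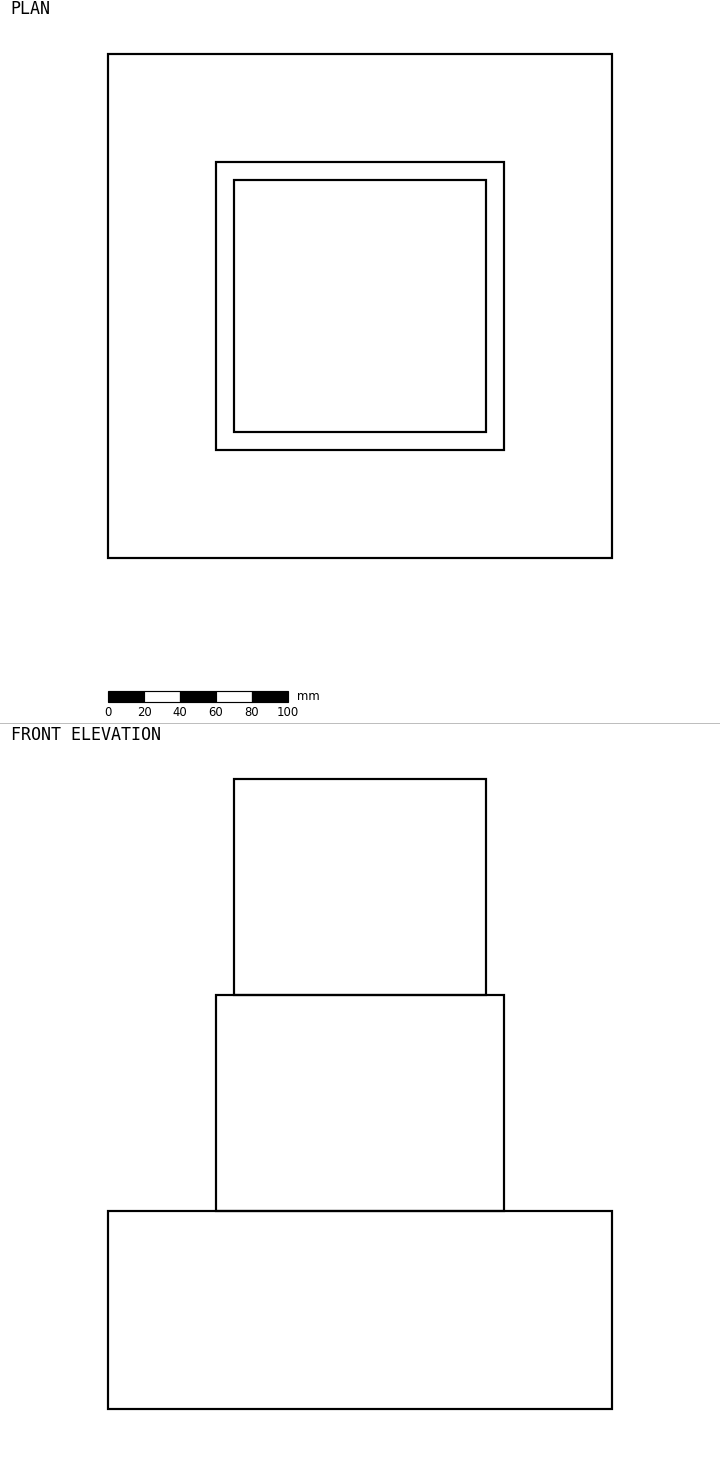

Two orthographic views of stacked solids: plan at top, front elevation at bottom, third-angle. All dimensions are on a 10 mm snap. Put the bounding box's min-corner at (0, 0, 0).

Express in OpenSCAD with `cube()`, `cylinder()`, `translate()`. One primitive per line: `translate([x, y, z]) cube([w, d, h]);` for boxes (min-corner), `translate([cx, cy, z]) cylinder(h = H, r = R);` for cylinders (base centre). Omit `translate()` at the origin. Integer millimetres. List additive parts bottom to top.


cube([280, 280, 110]);
translate([60, 60, 110]) cube([160, 160, 120]);
translate([70, 70, 230]) cube([140, 140, 120]);


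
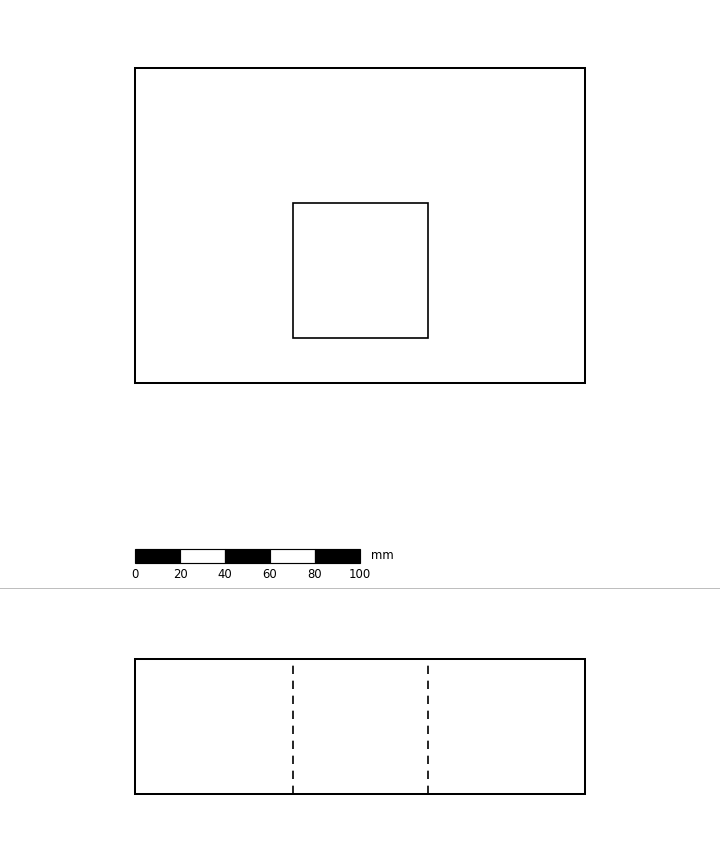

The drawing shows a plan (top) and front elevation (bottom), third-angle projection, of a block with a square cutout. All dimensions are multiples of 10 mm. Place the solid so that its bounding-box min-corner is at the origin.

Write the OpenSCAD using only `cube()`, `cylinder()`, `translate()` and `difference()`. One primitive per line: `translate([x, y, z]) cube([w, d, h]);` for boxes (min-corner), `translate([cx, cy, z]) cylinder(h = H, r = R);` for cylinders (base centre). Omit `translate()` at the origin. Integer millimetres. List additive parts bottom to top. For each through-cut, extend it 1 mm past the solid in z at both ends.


difference() {
  cube([200, 140, 60]);
  translate([70, 20, -1]) cube([60, 60, 62]);
}
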